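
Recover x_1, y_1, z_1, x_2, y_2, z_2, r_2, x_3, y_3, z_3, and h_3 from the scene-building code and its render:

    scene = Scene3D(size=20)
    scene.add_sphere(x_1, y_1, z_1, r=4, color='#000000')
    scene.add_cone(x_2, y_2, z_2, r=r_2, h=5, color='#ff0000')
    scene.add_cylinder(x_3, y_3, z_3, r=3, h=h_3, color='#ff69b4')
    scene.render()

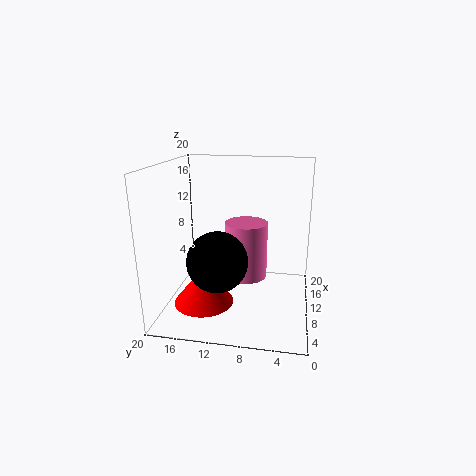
x_1 = 6; y_1 = 12; z_1 = 8; x_2 = 6; y_2 = 14; z_2 = 2; r_2 = 4; x_3 = 11; y_3 = 9; z_3 = 4; h_3 = 8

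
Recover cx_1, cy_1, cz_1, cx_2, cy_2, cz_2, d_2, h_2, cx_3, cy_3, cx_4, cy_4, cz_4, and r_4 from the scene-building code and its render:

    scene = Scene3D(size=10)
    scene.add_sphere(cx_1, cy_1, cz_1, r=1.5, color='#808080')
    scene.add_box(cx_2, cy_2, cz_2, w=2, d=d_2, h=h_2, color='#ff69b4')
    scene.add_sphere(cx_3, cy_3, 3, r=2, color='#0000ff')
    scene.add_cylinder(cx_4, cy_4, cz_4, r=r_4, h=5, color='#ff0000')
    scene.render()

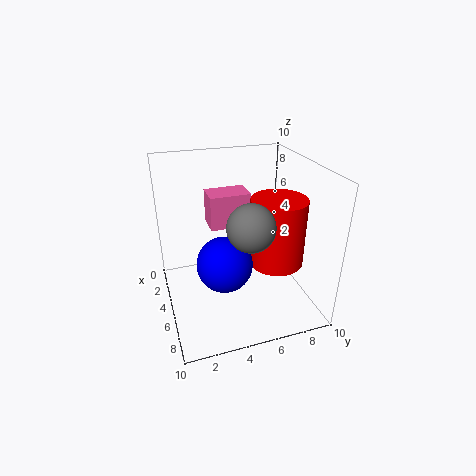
cx_1 = 7.5
cy_1 = 5
cz_1 = 7
cx_2 = 1.5
cy_2 = 3.5
cz_2 = 5
d_2 = 3
h_2 = 2.5
cx_3 = 5
cy_3 = 4
cx_4 = 5
cy_4 = 8
cz_4 = 2.5
r_4 = 2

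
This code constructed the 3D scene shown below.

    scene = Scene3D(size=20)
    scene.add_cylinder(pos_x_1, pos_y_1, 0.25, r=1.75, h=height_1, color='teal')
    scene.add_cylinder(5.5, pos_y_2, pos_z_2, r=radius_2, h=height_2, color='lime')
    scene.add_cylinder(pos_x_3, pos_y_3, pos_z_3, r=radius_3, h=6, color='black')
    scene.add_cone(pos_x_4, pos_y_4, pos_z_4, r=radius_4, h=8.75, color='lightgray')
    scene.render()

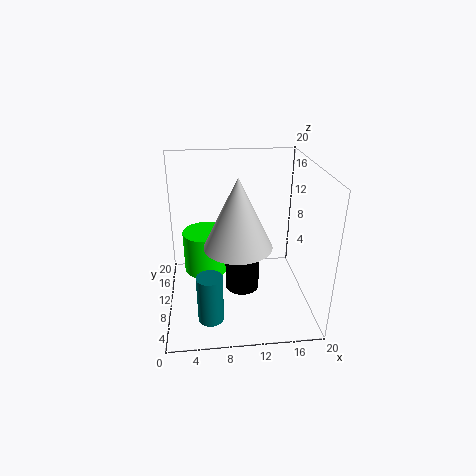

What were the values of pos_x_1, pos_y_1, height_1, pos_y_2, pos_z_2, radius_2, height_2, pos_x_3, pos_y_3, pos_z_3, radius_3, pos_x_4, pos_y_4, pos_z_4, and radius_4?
pos_x_1 = 5.75; pos_y_1 = 5.25; height_1 = 6.75; pos_y_2 = 15.5; pos_z_2 = 2; radius_2 = 3.5; height_2 = 6.5; pos_x_3 = 10.75; pos_y_3 = 11; pos_z_3 = 1.25; radius_3 = 2.5; pos_x_4 = 9.5; pos_y_4 = 5.5; pos_z_4 = 11.25; radius_4 = 4.25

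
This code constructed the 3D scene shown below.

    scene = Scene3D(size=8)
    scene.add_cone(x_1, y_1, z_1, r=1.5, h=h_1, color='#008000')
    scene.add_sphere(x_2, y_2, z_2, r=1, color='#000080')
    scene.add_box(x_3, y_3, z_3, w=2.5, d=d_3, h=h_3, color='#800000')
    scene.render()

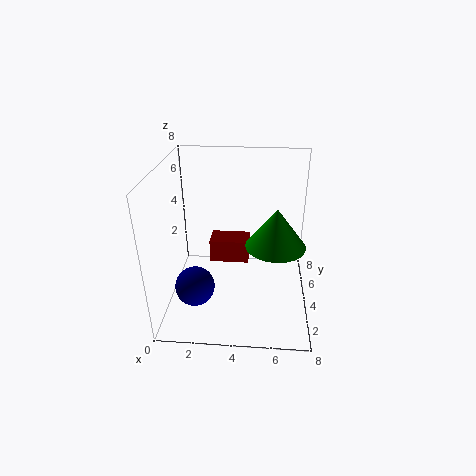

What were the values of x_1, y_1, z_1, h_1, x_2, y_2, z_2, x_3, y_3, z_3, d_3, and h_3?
x_1 = 6
y_1 = 2.5
z_1 = 4.5
h_1 = 2
x_2 = 2
y_2 = 1.5
z_2 = 2.5
x_3 = 2
y_3 = 6
z_3 = 1
d_3 = 1.5
h_3 = 1.5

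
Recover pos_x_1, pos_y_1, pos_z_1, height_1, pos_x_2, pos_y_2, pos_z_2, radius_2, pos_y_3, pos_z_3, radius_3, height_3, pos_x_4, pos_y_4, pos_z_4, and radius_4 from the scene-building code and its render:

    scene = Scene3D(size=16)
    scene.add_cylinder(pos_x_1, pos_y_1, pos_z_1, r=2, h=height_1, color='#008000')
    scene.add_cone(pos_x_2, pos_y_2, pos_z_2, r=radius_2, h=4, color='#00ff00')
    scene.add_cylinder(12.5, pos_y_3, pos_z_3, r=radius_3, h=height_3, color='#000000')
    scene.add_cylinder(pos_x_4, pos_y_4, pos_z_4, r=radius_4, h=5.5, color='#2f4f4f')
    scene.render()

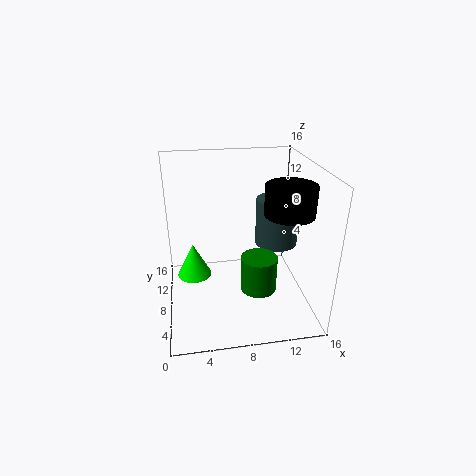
pos_x_1 = 10; pos_y_1 = 6; pos_z_1 = 2.5; height_1 = 4; pos_x_2 = 3; pos_y_2 = 10; pos_z_2 = 2.5; radius_2 = 2; pos_y_3 = 4.5; pos_z_3 = 12; radius_3 = 2.5; height_3 = 3; pos_x_4 = 13; pos_y_4 = 10; pos_z_4 = 6; radius_4 = 2.5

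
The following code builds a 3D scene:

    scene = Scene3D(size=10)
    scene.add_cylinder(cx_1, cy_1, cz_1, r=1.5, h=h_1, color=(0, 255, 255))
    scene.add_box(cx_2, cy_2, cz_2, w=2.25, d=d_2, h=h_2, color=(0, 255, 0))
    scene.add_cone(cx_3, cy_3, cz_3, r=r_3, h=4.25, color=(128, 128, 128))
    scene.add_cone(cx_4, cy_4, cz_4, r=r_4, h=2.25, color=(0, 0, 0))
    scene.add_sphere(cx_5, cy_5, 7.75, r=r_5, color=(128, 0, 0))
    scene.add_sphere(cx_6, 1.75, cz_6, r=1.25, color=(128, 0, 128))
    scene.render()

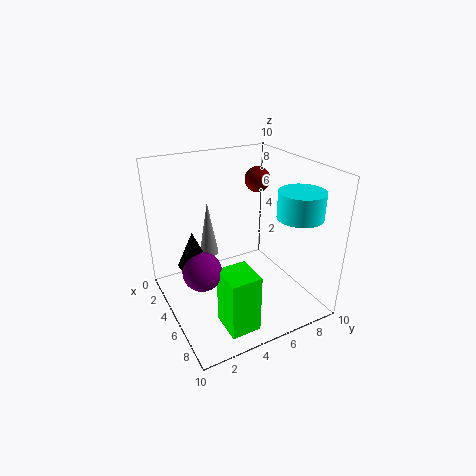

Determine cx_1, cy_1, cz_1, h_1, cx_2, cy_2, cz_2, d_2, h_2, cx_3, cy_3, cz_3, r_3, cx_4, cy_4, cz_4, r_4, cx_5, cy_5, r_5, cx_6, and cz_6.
cx_1 = 7.75
cy_1 = 8
cz_1 = 7
h_1 = 1.75
cx_2 = 6.75
cy_2 = 2.5
cz_2 = 0.25
d_2 = 2
h_2 = 4
cx_3 = 1.5
cy_3 = 4.25
cz_3 = 2.25
r_3 = 0.75
cx_4 = 5.5
cy_4 = 1.5
cz_4 = 4.25
r_4 = 1
cx_5 = 1.75
cy_5 = 8.5
r_5 = 1
cx_6 = 6.25
cz_6 = 4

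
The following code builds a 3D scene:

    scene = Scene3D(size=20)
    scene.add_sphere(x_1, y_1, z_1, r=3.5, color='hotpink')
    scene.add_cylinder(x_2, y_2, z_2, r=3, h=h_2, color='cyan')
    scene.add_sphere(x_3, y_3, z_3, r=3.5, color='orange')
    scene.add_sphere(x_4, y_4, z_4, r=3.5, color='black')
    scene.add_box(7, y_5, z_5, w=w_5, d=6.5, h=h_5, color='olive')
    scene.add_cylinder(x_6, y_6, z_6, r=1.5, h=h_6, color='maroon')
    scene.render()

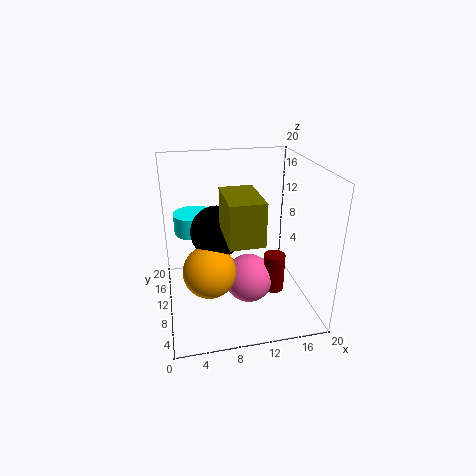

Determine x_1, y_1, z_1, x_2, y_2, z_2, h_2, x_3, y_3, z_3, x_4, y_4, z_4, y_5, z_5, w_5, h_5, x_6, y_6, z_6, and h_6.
x_1 = 11.5; y_1 = 9.5; z_1 = 3.5; x_2 = 4.5; y_2 = 15.5; z_2 = 9; h_2 = 3; x_3 = 5.5; y_3 = 7; z_3 = 7; x_4 = 7; y_4 = 9.5; z_4 = 11.5; y_5 = 0.5; z_5 = 13.5; w_5 = 4; h_5 = 5; x_6 = 15; y_6 = 8.5; z_6 = 2; h_6 = 5.5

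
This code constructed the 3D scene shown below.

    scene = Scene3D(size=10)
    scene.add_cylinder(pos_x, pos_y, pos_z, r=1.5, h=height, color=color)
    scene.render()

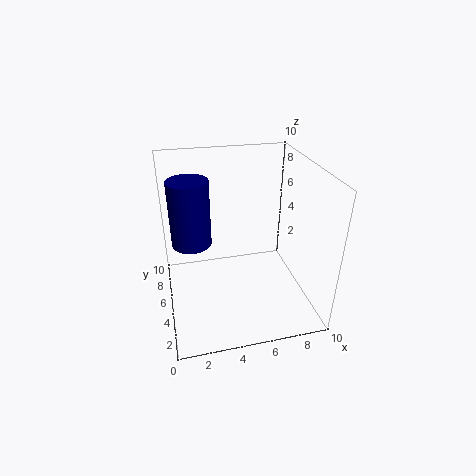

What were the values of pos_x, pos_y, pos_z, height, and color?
pos_x = 2; pos_y = 7.5; pos_z = 3.5; height = 5; color = 'navy'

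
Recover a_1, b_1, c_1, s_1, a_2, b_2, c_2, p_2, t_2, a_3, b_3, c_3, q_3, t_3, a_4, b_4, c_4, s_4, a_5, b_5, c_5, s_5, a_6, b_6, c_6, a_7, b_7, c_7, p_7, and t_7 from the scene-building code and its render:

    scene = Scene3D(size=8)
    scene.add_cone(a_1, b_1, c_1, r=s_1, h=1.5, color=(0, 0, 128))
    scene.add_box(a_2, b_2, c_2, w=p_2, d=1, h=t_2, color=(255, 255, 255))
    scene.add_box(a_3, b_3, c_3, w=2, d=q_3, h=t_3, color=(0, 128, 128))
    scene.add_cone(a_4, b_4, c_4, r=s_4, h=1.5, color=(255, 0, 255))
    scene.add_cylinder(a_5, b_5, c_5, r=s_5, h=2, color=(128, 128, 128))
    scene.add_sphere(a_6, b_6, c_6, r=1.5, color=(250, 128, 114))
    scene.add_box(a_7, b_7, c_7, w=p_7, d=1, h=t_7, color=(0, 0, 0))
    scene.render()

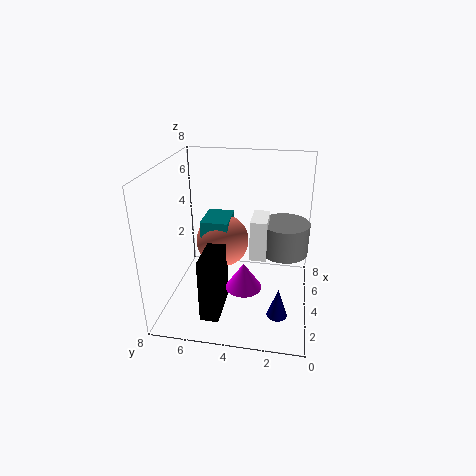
a_1 = 1
b_1 = 1.5
c_1 = 1.5
s_1 = 0.5
a_2 = 5
b_2 = 2.5
c_2 = 2
p_2 = 2
t_2 = 2.5
a_3 = 3.5
b_3 = 4.5
c_3 = 4
q_3 = 1.5
t_3 = 1
a_4 = 3
b_4 = 3.5
c_4 = 1.5
s_4 = 1
a_5 = 6.5
b_5 = 1.5
c_5 = 2
s_5 = 1.5
a_6 = 4.5
b_6 = 5
c_6 = 3.5
a_7 = 1
b_7 = 4.5
c_7 = 0.5
p_7 = 2.5
t_7 = 3.5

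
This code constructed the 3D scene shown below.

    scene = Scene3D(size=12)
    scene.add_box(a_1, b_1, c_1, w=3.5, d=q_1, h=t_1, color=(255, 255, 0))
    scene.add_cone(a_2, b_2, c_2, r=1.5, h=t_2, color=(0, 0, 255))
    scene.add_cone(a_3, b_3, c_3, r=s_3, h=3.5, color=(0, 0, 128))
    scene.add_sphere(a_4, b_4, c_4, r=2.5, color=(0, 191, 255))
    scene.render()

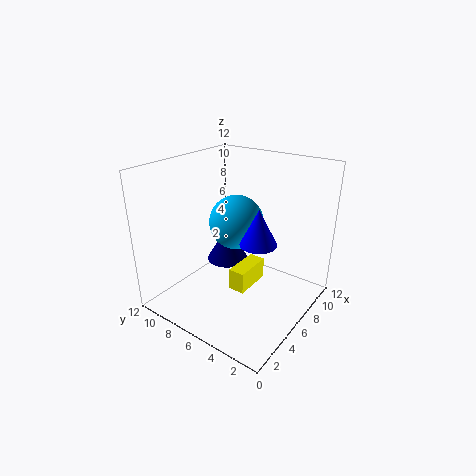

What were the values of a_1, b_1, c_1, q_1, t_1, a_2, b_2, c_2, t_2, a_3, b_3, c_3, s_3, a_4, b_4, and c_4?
a_1 = 6, b_1 = 5.5, c_1 = 0.5, q_1 = 1.5, t_1 = 2, a_2 = 6, b_2 = 4, c_2 = 6, t_2 = 3, a_3 = 9, b_3 = 9.5, c_3 = 1.5, s_3 = 2, a_4 = 8.5, b_4 = 8, c_4 = 6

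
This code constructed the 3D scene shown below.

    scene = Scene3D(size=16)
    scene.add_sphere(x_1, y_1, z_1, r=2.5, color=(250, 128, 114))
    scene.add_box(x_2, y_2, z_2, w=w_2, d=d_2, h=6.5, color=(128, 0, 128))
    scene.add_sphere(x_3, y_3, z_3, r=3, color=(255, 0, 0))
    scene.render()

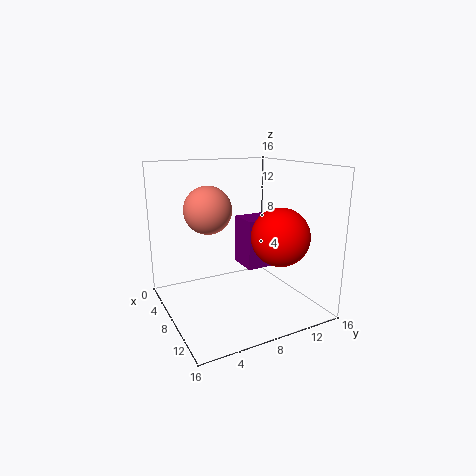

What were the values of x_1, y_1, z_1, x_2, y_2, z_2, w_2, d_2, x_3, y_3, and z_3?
x_1 = 8
y_1 = 4.5
z_1 = 11.5
x_2 = 0.5
y_2 = 11.5
z_2 = 2
w_2 = 4
d_2 = 4
x_3 = 12.5
y_3 = 10.5
z_3 = 9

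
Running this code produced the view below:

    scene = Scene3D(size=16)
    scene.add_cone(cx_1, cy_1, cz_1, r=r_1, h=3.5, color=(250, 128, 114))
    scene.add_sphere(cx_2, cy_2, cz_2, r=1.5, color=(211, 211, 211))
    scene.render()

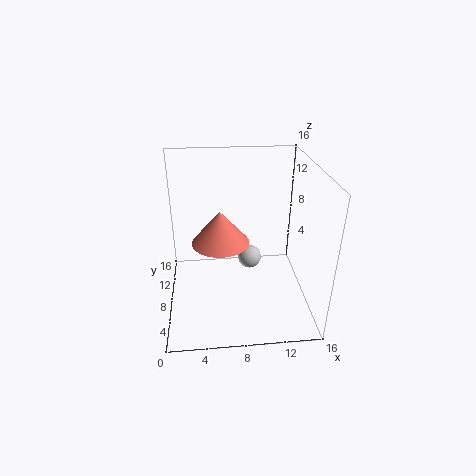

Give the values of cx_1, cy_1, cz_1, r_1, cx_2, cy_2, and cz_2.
cx_1 = 6; cy_1 = 6.5; cz_1 = 8.5; r_1 = 3; cx_2 = 10; cy_2 = 12.5; cz_2 = 2.5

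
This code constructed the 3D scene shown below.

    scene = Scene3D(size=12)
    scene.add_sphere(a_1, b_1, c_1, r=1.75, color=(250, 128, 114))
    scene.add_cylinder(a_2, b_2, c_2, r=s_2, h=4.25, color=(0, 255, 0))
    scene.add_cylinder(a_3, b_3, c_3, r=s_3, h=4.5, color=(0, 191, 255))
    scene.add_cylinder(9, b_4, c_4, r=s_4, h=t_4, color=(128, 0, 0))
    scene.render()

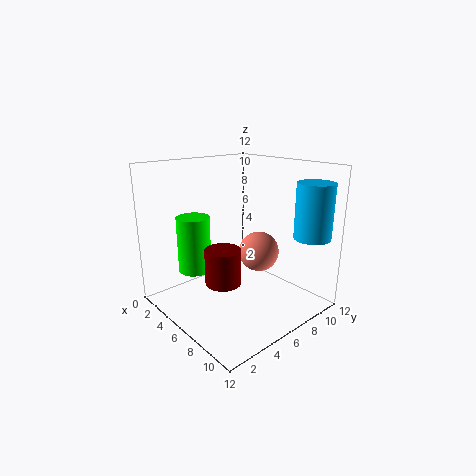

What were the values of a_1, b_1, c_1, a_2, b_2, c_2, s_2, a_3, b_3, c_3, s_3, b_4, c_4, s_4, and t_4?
a_1 = 6.25; b_1 = 8.25; c_1 = 4.25; a_2 = 5.5; b_2 = 2; c_2 = 4.25; s_2 = 1.25; a_3 = 10.5; b_3 = 10; c_3 = 6.25; s_3 = 1.5; b_4 = 2; c_4 = 4.5; s_4 = 1.25; t_4 = 2.5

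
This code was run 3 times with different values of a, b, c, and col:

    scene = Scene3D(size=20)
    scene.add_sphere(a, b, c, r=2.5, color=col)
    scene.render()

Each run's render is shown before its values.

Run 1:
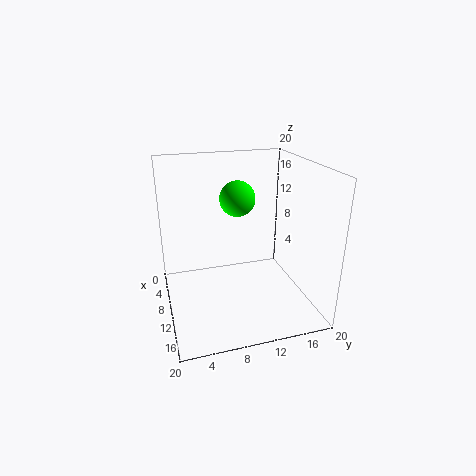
a = 8
b = 10.5
c = 15
col = 'lime'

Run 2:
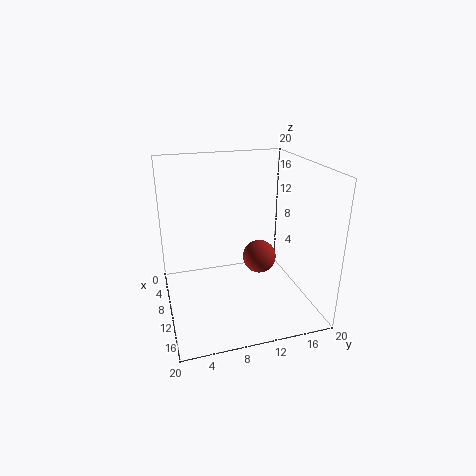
a = 8
b = 14
c = 5.5
col = 'brown'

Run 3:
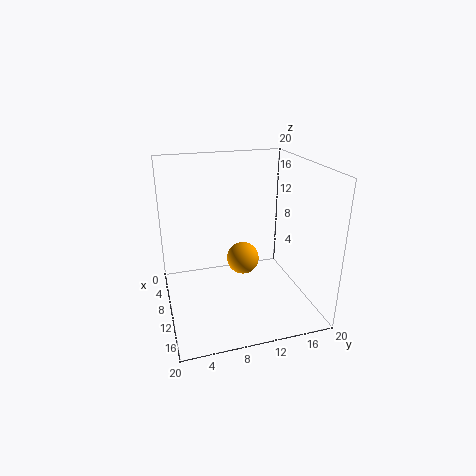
a = 6
b = 12
c = 4.5
col = 'orange'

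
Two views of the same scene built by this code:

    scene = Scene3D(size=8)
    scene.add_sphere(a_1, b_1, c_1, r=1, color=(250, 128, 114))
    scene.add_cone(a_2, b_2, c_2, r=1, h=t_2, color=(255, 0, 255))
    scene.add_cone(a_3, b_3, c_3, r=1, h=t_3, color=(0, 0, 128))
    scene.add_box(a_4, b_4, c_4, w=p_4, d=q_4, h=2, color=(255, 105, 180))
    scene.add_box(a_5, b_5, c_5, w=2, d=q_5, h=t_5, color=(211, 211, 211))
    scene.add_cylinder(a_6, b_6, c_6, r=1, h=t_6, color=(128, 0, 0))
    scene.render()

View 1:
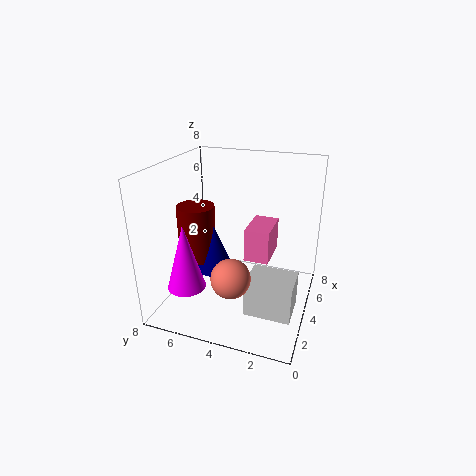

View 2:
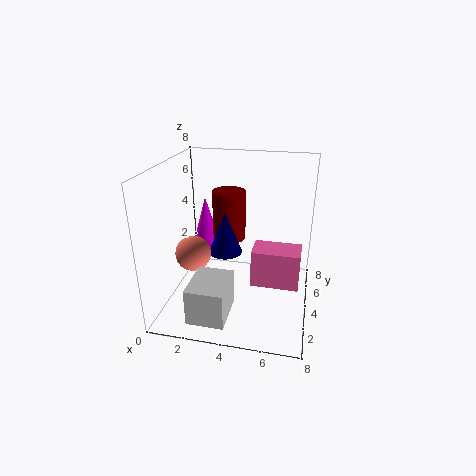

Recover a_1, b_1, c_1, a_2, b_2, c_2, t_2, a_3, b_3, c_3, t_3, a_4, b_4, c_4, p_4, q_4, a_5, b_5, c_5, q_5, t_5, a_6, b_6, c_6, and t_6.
a_1 = 1.5; b_1 = 3.5; c_1 = 3; a_2 = 1.5; b_2 = 6; c_2 = 2; t_2 = 3.5; a_3 = 3; b_3 = 5; c_3 = 2.5; t_3 = 2.5; a_4 = 5; b_4 = 2.5; c_4 = 2; p_4 = 2.5; q_4 = 1.5; a_5 = 2; b_5 = 0.5; c_5 = 0.5; q_5 = 2.5; t_5 = 2; a_6 = 3; b_6 = 6; c_6 = 3; t_6 = 3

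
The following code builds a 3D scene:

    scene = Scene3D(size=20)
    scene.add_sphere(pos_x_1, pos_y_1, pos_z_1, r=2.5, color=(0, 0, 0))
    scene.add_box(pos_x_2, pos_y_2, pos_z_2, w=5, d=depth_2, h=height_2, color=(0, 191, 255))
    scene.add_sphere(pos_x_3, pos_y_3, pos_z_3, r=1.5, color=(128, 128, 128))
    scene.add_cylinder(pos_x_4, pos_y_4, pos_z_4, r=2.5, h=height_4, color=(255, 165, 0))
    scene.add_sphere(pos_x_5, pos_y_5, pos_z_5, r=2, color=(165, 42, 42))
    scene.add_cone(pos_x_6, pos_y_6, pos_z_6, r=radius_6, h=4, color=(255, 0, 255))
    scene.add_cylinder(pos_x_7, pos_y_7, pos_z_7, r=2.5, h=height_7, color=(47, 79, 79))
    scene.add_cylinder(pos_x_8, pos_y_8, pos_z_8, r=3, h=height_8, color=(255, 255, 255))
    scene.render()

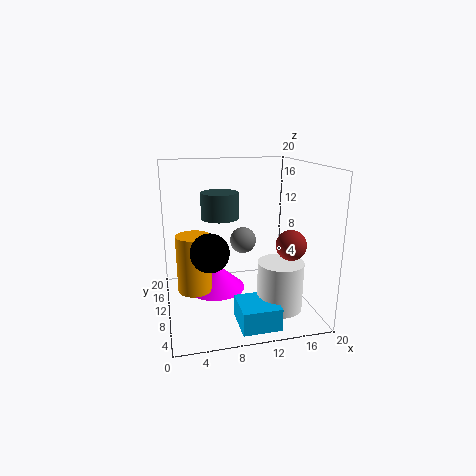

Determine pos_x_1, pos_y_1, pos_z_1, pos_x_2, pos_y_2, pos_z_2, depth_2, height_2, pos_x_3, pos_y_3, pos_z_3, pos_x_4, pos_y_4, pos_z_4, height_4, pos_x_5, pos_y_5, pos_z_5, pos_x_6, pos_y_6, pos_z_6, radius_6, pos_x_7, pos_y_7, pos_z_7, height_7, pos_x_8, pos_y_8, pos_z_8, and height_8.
pos_x_1 = 5.5
pos_y_1 = 6.5
pos_z_1 = 9.5
pos_x_2 = 8.5
pos_y_2 = 1
pos_z_2 = 0.5
depth_2 = 5
height_2 = 3
pos_x_3 = 9
pos_y_3 = 3.5
pos_z_3 = 12
pos_x_4 = 4
pos_y_4 = 12.5
pos_z_4 = 1.5
height_4 = 8.5
pos_x_5 = 16
pos_y_5 = 5.5
pos_z_5 = 10
pos_x_6 = 7.5
pos_y_6 = 14.5
pos_z_6 = 0.5
radius_6 = 4.5
pos_x_7 = 7.5
pos_y_7 = 10
pos_z_7 = 13
height_7 = 3.5
pos_x_8 = 14.5
pos_y_8 = 5
pos_z_8 = 1.5
height_8 = 6.5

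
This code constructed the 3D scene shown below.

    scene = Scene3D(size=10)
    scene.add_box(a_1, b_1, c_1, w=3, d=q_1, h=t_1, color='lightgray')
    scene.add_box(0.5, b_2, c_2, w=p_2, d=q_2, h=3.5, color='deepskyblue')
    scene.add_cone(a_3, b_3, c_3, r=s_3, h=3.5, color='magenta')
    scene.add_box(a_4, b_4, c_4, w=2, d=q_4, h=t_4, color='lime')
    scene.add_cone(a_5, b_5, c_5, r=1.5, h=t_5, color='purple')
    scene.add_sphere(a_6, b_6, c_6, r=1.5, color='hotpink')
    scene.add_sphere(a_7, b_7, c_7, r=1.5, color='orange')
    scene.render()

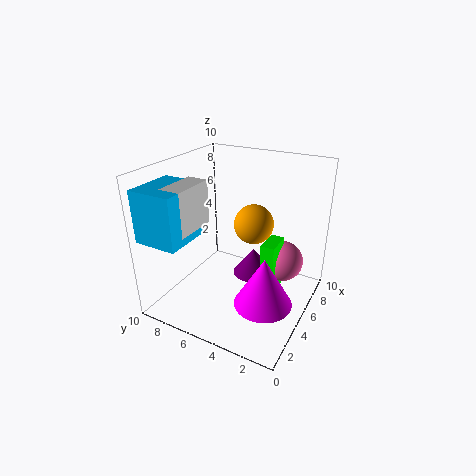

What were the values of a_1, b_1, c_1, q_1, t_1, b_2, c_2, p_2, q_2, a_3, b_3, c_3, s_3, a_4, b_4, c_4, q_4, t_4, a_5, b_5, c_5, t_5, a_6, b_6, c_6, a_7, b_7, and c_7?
a_1 = 1.5; b_1 = 7; c_1 = 6; q_1 = 1.5; t_1 = 3; b_2 = 7; c_2 = 5.5; p_2 = 3.5; q_2 = 3; a_3 = 4; b_3 = 2.5; c_3 = 1; s_3 = 2; a_4 = 5.5; b_4 = 2.5; c_4 = 0.5; q_4 = 1; t_4 = 4; a_5 = 6.5; b_5 = 4.5; c_5 = 1.5; t_5 = 2; a_6 = 7.5; b_6 = 2.5; c_6 = 2.5; a_7 = 7.5; b_7 = 5; c_7 = 5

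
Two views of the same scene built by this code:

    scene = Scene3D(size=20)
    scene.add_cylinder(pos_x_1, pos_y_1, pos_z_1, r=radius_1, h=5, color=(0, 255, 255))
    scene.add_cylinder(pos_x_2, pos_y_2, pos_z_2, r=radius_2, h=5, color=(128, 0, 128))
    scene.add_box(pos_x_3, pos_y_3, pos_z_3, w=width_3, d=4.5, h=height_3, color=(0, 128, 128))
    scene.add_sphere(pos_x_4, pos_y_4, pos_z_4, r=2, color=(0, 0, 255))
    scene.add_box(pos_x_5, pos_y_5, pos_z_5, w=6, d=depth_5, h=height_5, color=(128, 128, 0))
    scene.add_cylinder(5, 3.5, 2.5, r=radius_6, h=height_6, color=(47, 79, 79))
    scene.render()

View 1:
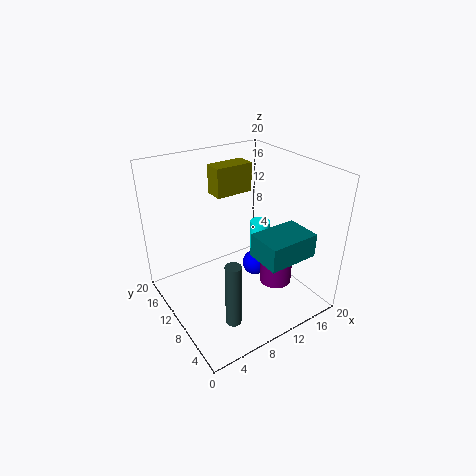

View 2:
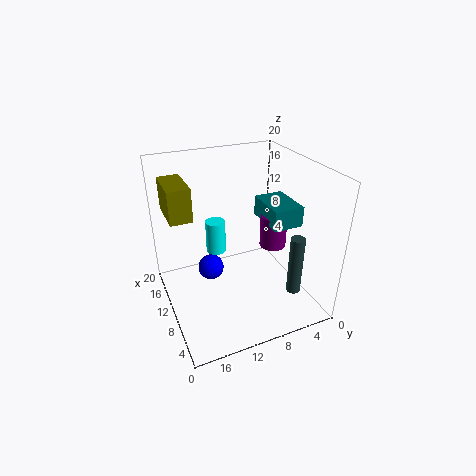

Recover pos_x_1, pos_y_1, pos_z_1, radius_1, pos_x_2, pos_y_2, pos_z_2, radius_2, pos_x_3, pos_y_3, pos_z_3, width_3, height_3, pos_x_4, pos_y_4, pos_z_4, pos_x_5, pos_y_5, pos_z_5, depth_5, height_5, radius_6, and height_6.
pos_x_1 = 15
pos_y_1 = 11.5
pos_z_1 = 5.5
radius_1 = 1.5
pos_x_2 = 11.5
pos_y_2 = 3.5
pos_z_2 = 6.5
radius_2 = 2
pos_x_3 = 8.5
pos_y_3 = 0.5
pos_z_3 = 10.5
width_3 = 6.5
height_3 = 3
pos_x_4 = 15
pos_y_4 = 12.5
pos_z_4 = 2.5
pos_x_5 = 10.5
pos_y_5 = 16
pos_z_5 = 13.5
depth_5 = 3
height_5 = 4.5
radius_6 = 1
height_6 = 8.5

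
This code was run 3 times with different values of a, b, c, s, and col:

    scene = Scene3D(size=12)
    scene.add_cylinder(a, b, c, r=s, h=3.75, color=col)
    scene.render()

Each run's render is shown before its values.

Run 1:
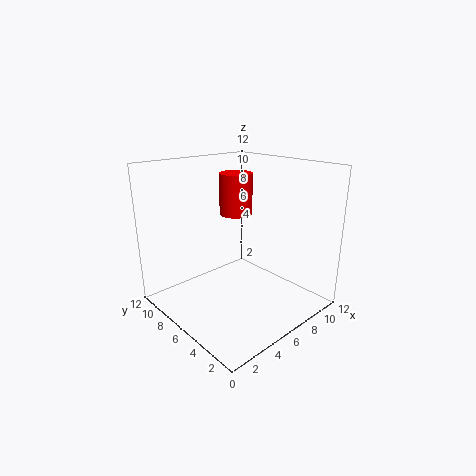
a = 8.25; b = 8.75; c = 7; s = 1.5; col = 'red'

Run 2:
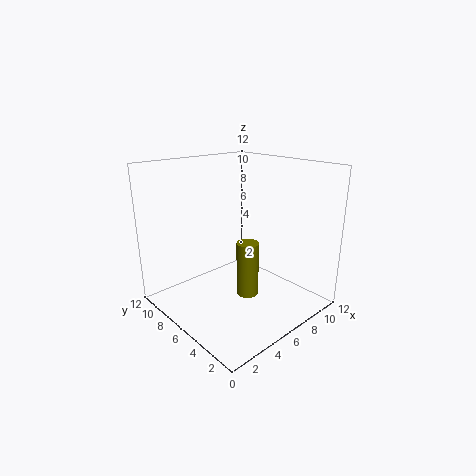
a = 3; b = 1.75; c = 4; s = 0.75; col = 'olive'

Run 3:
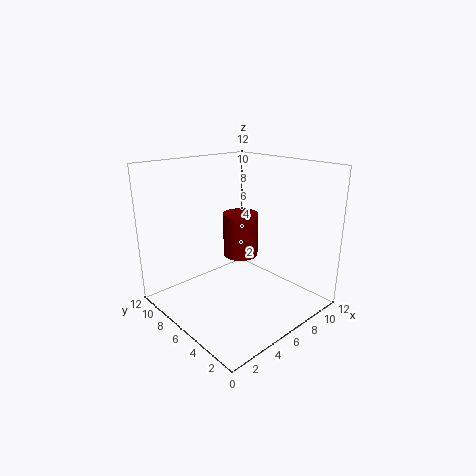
a = 7; b = 6.75; c = 4; s = 1.5; col = 'maroon'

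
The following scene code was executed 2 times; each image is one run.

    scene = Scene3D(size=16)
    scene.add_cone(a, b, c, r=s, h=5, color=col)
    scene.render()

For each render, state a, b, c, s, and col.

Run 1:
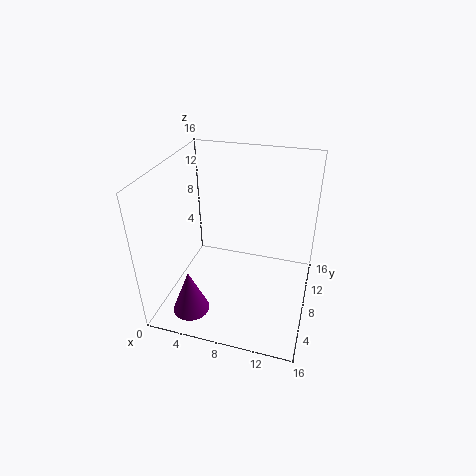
a = 4
b = 3
c = 1
s = 2
col = 'purple'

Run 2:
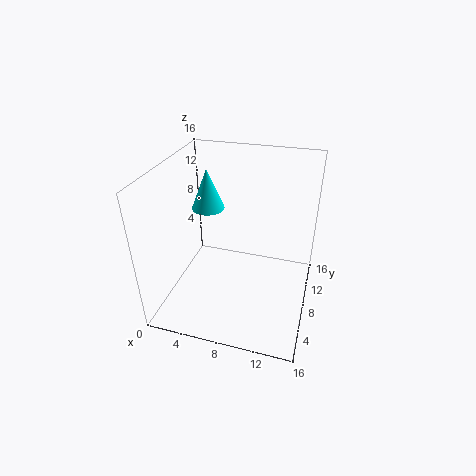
a = 3
b = 12
c = 9
s = 2
col = 'cyan'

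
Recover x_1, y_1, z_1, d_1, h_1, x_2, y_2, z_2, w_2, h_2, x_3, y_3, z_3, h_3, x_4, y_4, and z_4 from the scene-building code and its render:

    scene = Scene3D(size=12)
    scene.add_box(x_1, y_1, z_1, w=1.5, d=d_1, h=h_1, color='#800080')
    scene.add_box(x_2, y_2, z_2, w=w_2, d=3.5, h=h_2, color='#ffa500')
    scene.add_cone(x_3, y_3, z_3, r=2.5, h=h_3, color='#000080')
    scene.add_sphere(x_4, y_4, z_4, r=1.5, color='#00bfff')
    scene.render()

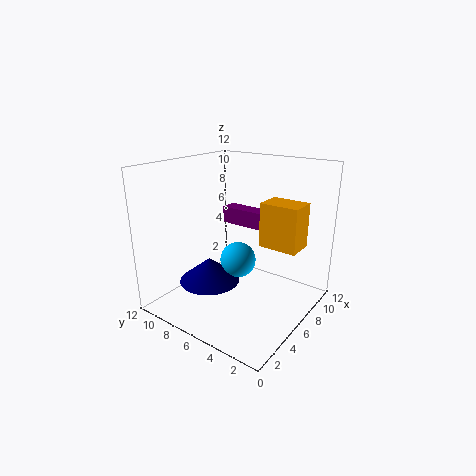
x_1 = 8.5; y_1 = 5.5; z_1 = 6; d_1 = 4; h_1 = 1.5; x_2 = 8.5; y_2 = 2; z_2 = 4.5; w_2 = 2.5; h_2 = 4; x_3 = 4; y_3 = 7.5; z_3 = 2.5; h_3 = 2; x_4 = 6; y_4 = 6; z_4 = 4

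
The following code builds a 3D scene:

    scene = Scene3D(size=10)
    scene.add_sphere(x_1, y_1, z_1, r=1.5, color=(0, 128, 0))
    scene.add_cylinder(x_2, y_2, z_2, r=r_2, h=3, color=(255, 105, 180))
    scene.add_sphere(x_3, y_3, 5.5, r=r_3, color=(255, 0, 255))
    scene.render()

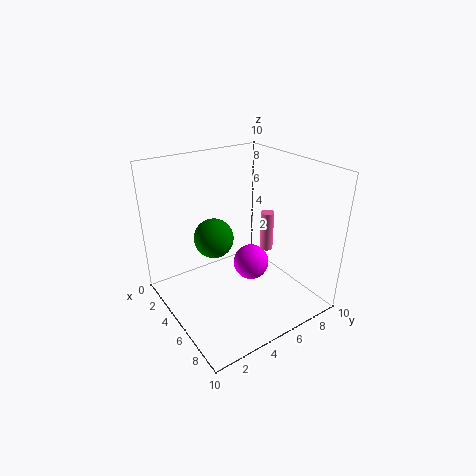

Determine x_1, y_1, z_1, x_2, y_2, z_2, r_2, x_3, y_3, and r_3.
x_1 = 2.5
y_1 = 4.5
z_1 = 4
x_2 = 4.5
y_2 = 8
z_2 = 3
r_2 = 0.5
x_3 = 8.5
y_3 = 3.5
r_3 = 1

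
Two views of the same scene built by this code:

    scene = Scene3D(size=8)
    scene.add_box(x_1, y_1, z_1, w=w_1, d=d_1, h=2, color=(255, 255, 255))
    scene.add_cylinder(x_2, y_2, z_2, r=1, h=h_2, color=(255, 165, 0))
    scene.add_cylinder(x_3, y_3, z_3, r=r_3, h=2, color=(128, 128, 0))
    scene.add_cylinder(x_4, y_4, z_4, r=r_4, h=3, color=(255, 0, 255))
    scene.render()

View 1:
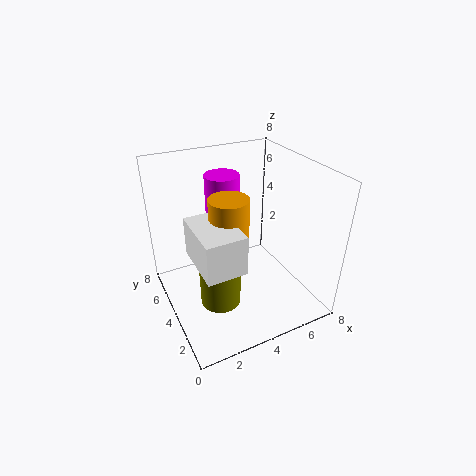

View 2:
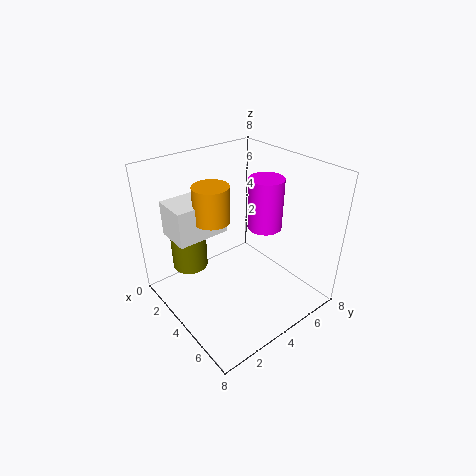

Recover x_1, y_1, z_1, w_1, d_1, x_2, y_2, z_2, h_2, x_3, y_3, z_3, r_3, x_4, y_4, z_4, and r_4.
x_1 = 1; y_1 = 1; z_1 = 4; w_1 = 2; d_1 = 3; x_2 = 3; y_2 = 3; z_2 = 5; h_2 = 2; x_3 = 2; y_3 = 2; z_3 = 2; r_3 = 1; x_4 = 4; y_4 = 6; z_4 = 4; r_4 = 1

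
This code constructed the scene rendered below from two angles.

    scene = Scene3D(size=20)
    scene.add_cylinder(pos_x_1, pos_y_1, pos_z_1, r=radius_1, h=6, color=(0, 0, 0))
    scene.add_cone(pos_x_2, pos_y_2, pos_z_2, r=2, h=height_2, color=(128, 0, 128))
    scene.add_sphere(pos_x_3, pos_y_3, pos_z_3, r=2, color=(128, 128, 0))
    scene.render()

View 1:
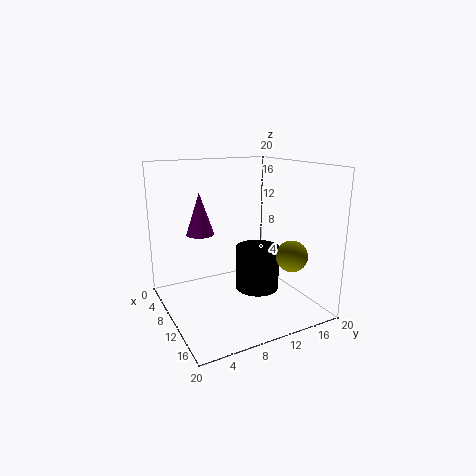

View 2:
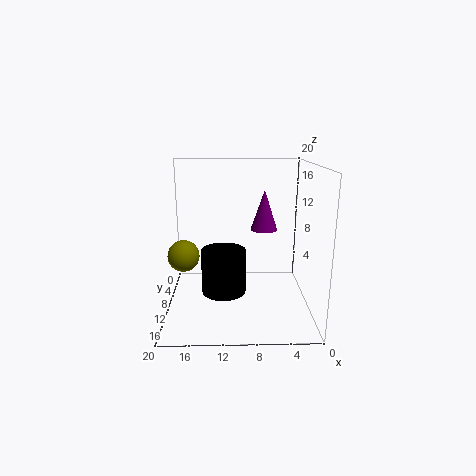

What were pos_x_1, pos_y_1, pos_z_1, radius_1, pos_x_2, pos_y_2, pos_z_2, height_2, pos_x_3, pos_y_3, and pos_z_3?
pos_x_1 = 12; pos_y_1 = 12; pos_z_1 = 3; radius_1 = 3; pos_x_2 = 6; pos_y_2 = 6; pos_z_2 = 10; height_2 = 6; pos_x_3 = 17; pos_y_3 = 14; pos_z_3 = 9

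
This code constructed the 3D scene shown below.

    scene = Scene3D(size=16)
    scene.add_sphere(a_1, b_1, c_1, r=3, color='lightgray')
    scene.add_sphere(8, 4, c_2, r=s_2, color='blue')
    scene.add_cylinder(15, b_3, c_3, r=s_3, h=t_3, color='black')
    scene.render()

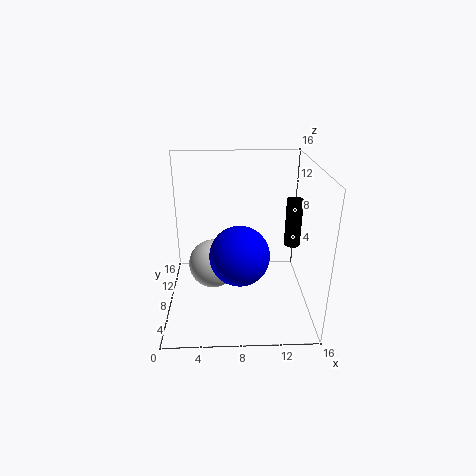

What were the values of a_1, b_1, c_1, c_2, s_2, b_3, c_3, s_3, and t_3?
a_1 = 5, b_1 = 11, c_1 = 3, c_2 = 8, s_2 = 3, b_3 = 12, c_3 = 5, s_3 = 1, t_3 = 6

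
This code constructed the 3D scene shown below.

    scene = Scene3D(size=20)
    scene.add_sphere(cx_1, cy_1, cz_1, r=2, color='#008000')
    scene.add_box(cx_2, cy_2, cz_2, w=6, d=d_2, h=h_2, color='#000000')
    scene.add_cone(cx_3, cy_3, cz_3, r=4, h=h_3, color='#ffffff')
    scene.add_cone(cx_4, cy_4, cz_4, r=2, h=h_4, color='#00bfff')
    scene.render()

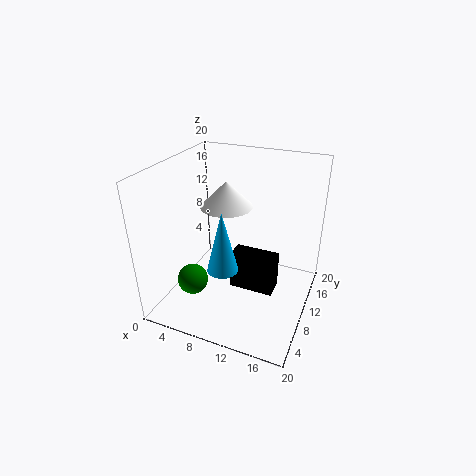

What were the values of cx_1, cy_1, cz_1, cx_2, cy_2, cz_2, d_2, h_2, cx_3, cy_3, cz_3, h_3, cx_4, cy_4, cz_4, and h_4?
cx_1 = 6
cy_1 = 4
cz_1 = 6
cx_2 = 10
cy_2 = 7
cz_2 = 4
d_2 = 3
h_2 = 5
cx_3 = 6
cy_3 = 15
cz_3 = 12
h_3 = 4
cx_4 = 10
cy_4 = 5
cz_4 = 8
h_4 = 8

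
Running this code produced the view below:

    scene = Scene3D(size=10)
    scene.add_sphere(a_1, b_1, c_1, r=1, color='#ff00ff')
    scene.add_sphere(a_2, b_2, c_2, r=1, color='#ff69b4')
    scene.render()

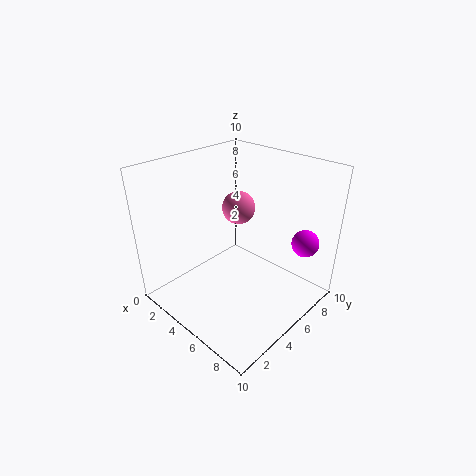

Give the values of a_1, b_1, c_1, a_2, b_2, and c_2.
a_1 = 8, b_1 = 9, c_1 = 4, a_2 = 6, b_2 = 4, c_2 = 8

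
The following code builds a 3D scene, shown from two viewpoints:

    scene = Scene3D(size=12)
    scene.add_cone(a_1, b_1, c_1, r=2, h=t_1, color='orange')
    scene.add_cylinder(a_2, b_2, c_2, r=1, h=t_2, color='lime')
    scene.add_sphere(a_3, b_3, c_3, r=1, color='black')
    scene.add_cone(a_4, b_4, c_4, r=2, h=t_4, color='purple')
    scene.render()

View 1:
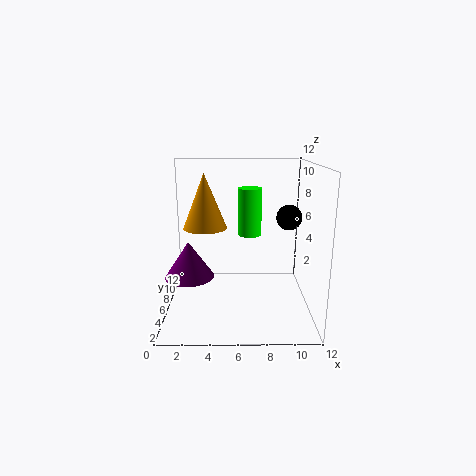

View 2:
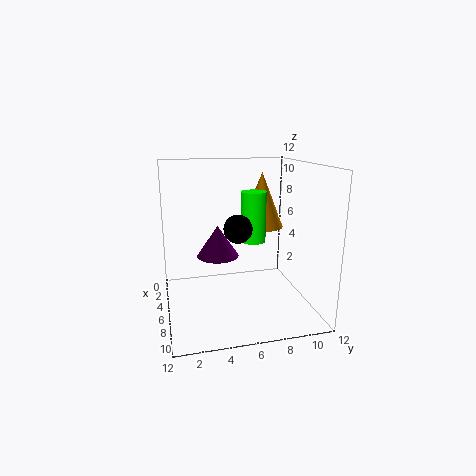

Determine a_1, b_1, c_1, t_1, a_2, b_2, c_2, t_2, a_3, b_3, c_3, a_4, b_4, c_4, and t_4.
a_1 = 3, b_1 = 9, c_1 = 6, t_1 = 5, a_2 = 7, b_2 = 7, c_2 = 6, t_2 = 4, a_3 = 10, b_3 = 5, c_3 = 8, a_4 = 2, b_4 = 5, c_4 = 3, t_4 = 3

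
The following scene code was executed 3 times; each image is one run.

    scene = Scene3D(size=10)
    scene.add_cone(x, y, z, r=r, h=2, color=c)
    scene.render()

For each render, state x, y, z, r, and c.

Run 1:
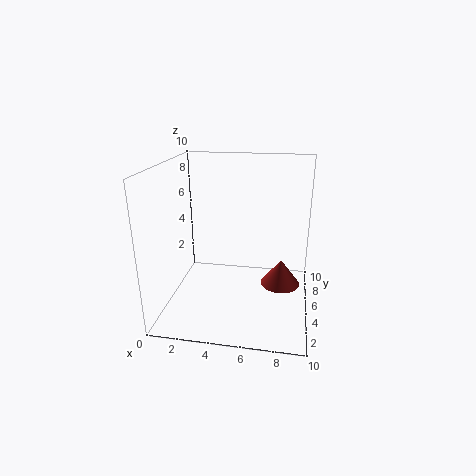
x = 8, y = 7, z = 0.5, r = 1.5, c = 'brown'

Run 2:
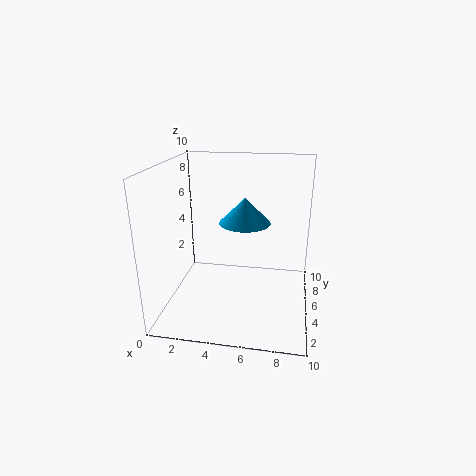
x = 5, y = 8, z = 5, r = 2, c = 'deepskyblue'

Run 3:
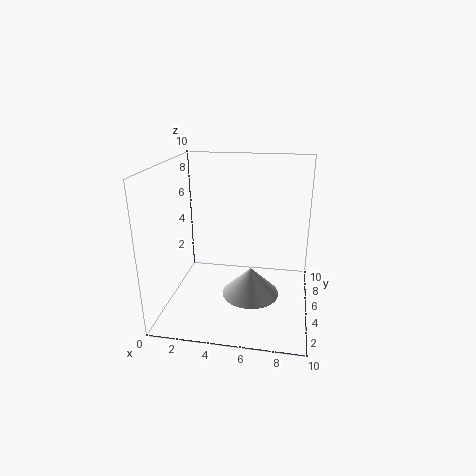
x = 6, y = 4.5, z = 1, r = 2, c = 'lightgray'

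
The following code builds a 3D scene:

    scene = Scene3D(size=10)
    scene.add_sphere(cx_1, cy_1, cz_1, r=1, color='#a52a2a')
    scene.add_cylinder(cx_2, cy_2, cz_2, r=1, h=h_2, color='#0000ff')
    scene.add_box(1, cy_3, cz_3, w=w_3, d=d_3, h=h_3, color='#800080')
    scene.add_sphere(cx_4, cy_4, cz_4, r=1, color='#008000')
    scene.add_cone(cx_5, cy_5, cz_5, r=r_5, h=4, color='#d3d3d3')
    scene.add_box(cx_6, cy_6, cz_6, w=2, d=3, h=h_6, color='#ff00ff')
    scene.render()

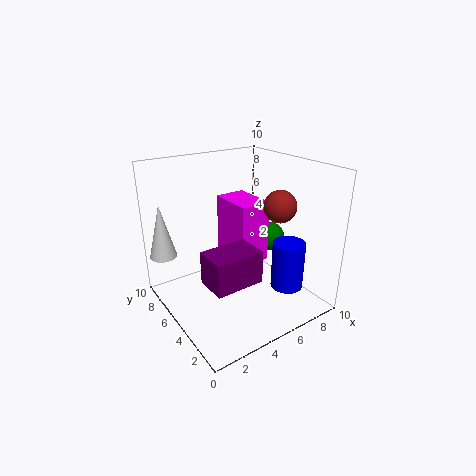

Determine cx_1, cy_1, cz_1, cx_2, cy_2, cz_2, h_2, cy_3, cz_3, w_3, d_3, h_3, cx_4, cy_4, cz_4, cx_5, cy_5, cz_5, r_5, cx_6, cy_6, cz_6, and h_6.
cx_1 = 6; cy_1 = 2; cz_1 = 8; cx_2 = 6; cy_2 = 1; cz_2 = 3; h_2 = 3; cy_3 = 1; cz_3 = 4; w_3 = 3; d_3 = 2; h_3 = 2; cx_4 = 7; cy_4 = 4; cz_4 = 5; cx_5 = 1; cy_5 = 9; cz_5 = 3; r_5 = 1; cx_6 = 4; cy_6 = 3; cz_6 = 4; h_6 = 4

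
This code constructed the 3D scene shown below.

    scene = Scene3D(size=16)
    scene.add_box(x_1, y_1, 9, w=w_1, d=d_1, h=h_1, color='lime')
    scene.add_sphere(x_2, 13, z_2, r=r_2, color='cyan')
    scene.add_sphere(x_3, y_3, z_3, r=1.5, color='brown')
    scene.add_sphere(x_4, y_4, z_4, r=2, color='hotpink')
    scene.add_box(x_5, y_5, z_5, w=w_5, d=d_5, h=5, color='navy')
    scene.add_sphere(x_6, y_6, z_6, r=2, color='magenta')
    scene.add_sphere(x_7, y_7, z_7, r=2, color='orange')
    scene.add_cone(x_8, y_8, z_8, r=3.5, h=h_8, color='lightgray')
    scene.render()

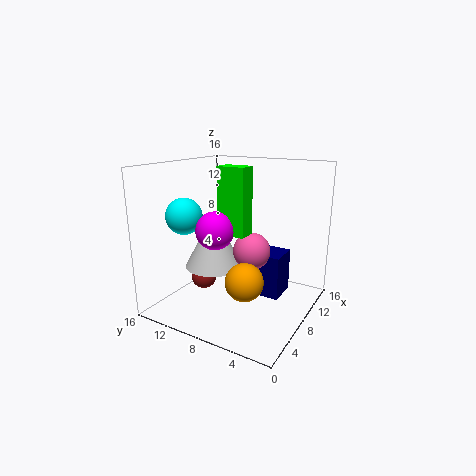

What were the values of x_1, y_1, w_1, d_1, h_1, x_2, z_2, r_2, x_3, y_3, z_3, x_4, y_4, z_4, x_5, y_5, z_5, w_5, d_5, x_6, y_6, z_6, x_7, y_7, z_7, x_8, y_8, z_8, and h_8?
x_1 = 5.5, y_1 = 6, w_1 = 2, d_1 = 3, h_1 = 7, x_2 = 5, z_2 = 10.5, r_2 = 2, x_3 = 7.5, y_3 = 12.5, z_3 = 2.5, x_4 = 7.5, y_4 = 6, z_4 = 7, x_5 = 9, y_5 = 3.5, z_5 = 1, w_5 = 3.5, d_5 = 4, x_6 = 5, y_6 = 9, z_6 = 9.5, x_7 = 5, y_7 = 5.5, z_7 = 4.5, x_8 = 9, y_8 = 12, z_8 = 3.5, h_8 = 6.5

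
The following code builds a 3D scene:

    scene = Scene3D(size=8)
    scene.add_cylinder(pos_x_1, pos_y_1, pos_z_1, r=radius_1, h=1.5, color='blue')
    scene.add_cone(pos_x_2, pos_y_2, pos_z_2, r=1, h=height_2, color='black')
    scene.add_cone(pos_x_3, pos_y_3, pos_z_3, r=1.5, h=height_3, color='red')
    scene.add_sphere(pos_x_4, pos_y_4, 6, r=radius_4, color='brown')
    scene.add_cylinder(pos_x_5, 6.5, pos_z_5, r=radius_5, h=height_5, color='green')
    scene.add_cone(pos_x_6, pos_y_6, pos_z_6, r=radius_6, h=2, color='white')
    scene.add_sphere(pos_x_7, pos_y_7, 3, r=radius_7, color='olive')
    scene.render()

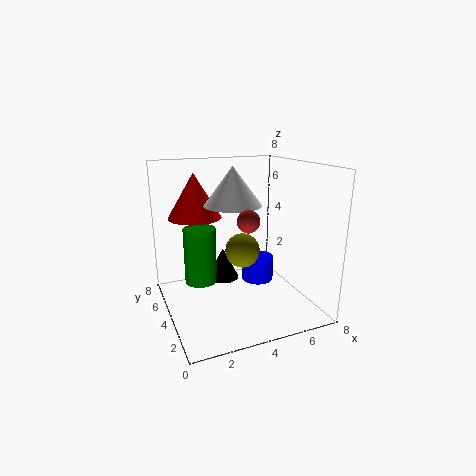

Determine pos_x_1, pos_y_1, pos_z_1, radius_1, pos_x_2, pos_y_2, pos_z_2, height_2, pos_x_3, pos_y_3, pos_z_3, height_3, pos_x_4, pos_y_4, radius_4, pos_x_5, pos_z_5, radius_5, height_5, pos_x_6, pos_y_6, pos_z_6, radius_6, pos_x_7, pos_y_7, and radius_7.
pos_x_1 = 6
pos_y_1 = 5.5
pos_z_1 = 0.5
radius_1 = 1
pos_x_2 = 4
pos_y_2 = 6.5
pos_z_2 = 0.5
height_2 = 2
pos_x_3 = 2
pos_y_3 = 5.5
pos_z_3 = 5
height_3 = 2.5
pos_x_4 = 3
pos_y_4 = 0.5
radius_4 = 0.5
pos_x_5 = 2.5
pos_z_5 = 0.5
radius_5 = 1
height_5 = 3.5
pos_x_6 = 3.5
pos_y_6 = 3.5
pos_z_6 = 6
radius_6 = 1.5
pos_x_7 = 4.5
pos_y_7 = 4.5
radius_7 = 1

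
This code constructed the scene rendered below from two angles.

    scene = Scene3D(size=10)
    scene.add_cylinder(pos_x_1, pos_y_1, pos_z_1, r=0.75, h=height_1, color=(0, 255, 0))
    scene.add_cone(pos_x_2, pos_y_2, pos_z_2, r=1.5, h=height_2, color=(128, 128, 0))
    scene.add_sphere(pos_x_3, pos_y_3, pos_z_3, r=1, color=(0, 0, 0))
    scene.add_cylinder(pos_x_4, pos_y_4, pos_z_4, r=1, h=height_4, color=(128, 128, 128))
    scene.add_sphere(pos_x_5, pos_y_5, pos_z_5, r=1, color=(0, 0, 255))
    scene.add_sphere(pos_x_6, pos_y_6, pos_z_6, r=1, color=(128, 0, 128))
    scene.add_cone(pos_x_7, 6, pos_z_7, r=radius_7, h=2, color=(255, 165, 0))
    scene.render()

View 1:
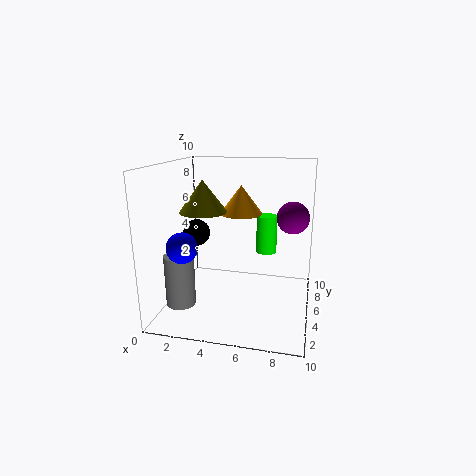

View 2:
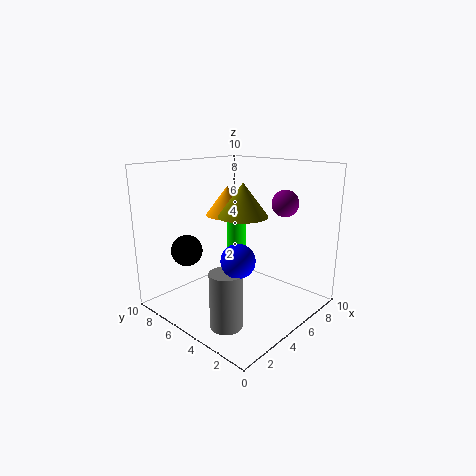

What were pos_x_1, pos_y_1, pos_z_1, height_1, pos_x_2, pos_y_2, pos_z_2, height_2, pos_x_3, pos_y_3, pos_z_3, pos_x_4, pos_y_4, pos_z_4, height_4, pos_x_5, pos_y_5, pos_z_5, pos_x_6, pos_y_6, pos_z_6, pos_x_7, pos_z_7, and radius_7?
pos_x_1 = 6.75, pos_y_1 = 6.75, pos_z_1 = 3.5, height_1 = 2.75, pos_x_2 = 3.25, pos_y_2 = 3, pos_z_2 = 7.25, height_2 = 2, pos_x_3 = 1.5, pos_y_3 = 6.25, pos_z_3 = 4.75, pos_x_4 = 1.5, pos_y_4 = 2.75, pos_z_4 = 0.75, height_4 = 3.5, pos_x_5 = 2, pos_y_5 = 2.25, pos_z_5 = 5, pos_x_6 = 8.75, pos_y_6 = 3.75, pos_z_6 = 7, pos_x_7 = 5, pos_z_7 = 6.5, radius_7 = 1.5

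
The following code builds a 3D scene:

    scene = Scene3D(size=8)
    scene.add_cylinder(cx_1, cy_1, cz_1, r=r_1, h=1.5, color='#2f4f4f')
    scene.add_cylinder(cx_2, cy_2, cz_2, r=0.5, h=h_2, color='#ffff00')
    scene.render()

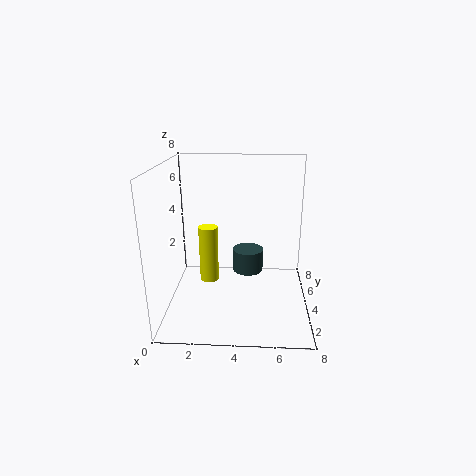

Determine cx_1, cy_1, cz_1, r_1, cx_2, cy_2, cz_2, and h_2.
cx_1 = 4.5
cy_1 = 7
cz_1 = 0.5
r_1 = 1
cx_2 = 2.5
cy_2 = 3
cz_2 = 2
h_2 = 3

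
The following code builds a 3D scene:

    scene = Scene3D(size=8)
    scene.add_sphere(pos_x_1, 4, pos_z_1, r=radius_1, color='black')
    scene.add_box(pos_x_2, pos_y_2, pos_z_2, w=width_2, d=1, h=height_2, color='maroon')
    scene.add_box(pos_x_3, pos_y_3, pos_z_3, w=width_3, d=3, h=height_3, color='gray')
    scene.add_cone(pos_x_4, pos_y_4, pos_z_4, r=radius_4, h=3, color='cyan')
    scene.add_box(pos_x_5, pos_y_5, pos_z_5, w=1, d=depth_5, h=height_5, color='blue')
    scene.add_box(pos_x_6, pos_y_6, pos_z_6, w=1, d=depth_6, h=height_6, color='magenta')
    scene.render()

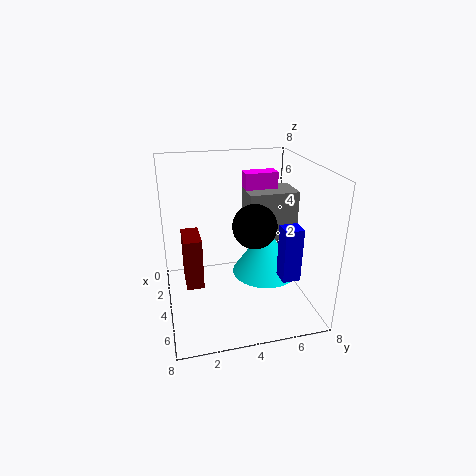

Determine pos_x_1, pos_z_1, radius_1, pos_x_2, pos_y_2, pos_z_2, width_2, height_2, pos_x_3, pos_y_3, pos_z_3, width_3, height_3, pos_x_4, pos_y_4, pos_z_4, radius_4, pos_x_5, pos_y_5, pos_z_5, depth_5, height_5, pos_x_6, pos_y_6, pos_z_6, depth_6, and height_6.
pos_x_1 = 7
pos_z_1 = 6
radius_1 = 1
pos_x_2 = 2
pos_y_2 = 1
pos_z_2 = 1
width_2 = 2
height_2 = 3
pos_x_3 = 1
pos_y_3 = 5
pos_z_3 = 3
width_3 = 2
height_3 = 3
pos_x_4 = 3
pos_y_4 = 6
pos_z_4 = 1
radius_4 = 2
pos_x_5 = 5
pos_y_5 = 6
pos_z_5 = 2
depth_5 = 1
height_5 = 3
pos_x_6 = 1
pos_y_6 = 5
pos_z_6 = 4
depth_6 = 2
height_6 = 3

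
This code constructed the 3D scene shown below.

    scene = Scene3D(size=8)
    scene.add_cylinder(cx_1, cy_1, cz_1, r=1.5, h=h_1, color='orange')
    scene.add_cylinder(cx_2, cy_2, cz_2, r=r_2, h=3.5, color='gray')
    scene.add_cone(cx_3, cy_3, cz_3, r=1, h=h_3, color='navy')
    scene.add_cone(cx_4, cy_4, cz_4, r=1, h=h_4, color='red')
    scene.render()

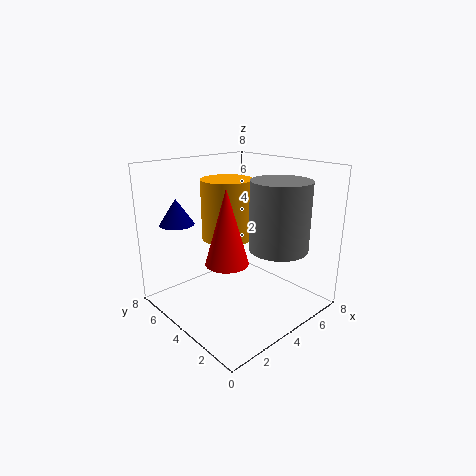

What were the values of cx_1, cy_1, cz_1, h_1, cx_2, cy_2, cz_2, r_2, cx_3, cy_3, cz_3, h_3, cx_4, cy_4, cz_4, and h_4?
cx_1 = 4.5
cy_1 = 5.5
cz_1 = 3.5
h_1 = 3.5
cx_2 = 4.5
cy_2 = 1.5
cz_2 = 4
r_2 = 1.5
cx_3 = 2
cy_3 = 7
cz_3 = 4.5
h_3 = 1.5
cx_4 = 1.5
cy_4 = 2
cz_4 = 4
h_4 = 3.5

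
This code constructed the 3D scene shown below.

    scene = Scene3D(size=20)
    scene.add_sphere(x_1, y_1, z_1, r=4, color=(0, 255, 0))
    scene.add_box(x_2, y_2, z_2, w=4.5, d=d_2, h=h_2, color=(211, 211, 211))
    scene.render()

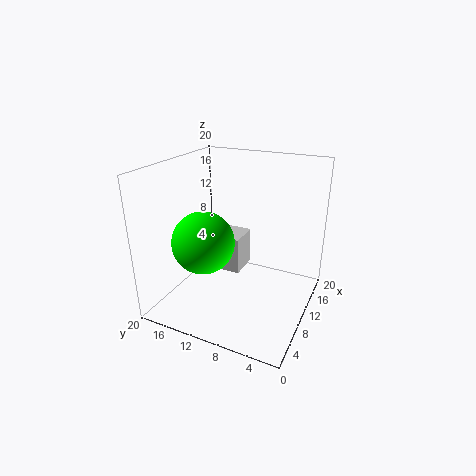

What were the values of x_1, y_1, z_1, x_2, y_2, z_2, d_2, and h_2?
x_1 = 5; y_1 = 12.5; z_1 = 11; x_2 = 11; y_2 = 10.5; z_2 = 3.5; d_2 = 4; h_2 = 5.5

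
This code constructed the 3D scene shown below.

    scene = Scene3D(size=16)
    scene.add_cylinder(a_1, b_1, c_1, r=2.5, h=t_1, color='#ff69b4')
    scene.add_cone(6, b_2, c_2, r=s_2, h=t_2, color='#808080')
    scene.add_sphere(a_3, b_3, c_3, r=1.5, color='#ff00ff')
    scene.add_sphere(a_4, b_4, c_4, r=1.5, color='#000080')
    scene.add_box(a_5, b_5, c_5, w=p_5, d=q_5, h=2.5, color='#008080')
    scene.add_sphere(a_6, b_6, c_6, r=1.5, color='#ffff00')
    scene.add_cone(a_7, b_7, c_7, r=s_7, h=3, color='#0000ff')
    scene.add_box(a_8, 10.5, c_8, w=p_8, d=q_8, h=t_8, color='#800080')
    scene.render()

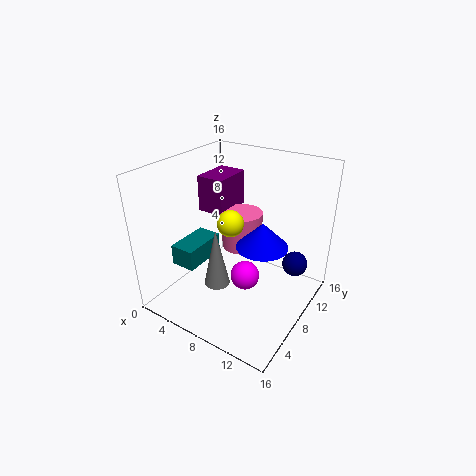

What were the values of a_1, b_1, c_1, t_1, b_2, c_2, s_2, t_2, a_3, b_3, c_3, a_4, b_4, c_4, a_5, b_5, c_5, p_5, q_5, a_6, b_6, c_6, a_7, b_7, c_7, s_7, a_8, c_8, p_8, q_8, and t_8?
a_1 = 6, b_1 = 12, c_1 = 4.5, t_1 = 4.5, b_2 = 6.5, c_2 = 2, s_2 = 1.5, t_2 = 7, a_3 = 10.5, b_3 = 5.5, c_3 = 5.5, a_4 = 13, b_4 = 13, c_4 = 3.5, a_5 = 0.5, b_5 = 5, c_5 = 3.5, p_5 = 3, q_5 = 5.5, a_6 = 7, b_6 = 8, c_6 = 9.5, a_7 = 10, b_7 = 10, c_7 = 6.5, s_7 = 3, a_8 = 0.5, c_8 = 8.5, p_8 = 3.5, q_8 = 5, t_8 = 4.5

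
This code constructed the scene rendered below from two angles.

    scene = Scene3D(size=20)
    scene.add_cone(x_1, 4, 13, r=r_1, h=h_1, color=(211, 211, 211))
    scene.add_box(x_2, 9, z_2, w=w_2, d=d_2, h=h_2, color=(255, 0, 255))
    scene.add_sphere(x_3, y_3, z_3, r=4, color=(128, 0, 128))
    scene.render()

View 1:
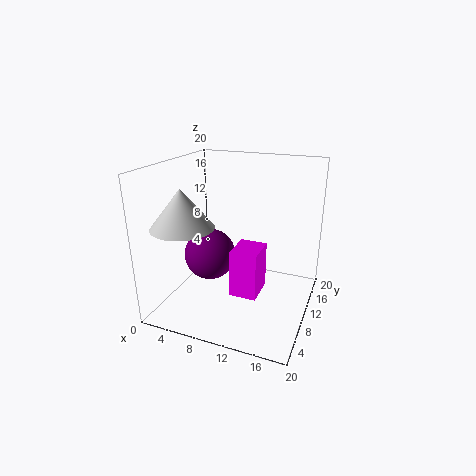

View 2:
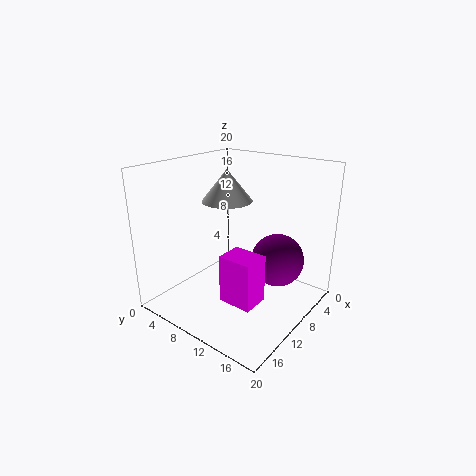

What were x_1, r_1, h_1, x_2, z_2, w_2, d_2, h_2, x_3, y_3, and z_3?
x_1 = 5
r_1 = 4
h_1 = 5
x_2 = 9
z_2 = 1
w_2 = 4
d_2 = 5
h_2 = 7
x_3 = 4
y_3 = 13
z_3 = 5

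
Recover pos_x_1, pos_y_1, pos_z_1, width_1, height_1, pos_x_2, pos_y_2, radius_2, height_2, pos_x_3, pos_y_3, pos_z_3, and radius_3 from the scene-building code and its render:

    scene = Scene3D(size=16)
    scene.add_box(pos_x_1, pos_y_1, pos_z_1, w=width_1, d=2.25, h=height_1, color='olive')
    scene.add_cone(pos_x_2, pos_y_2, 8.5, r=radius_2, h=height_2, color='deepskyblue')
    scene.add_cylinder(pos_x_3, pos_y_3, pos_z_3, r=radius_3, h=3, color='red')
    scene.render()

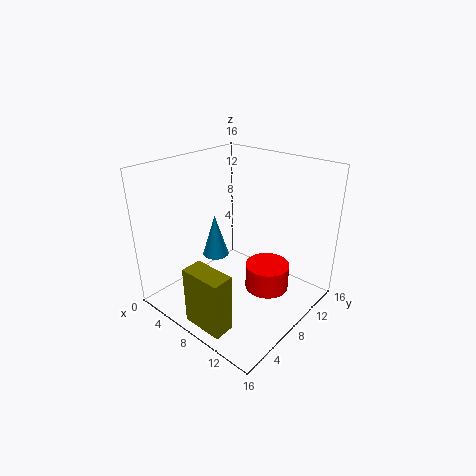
pos_x_1 = 7.25; pos_y_1 = 0.5; pos_z_1 = 1; width_1 = 4.5; height_1 = 6.25; pos_x_2 = 9; pos_y_2 = 3.5; radius_2 = 1.25; height_2 = 4; pos_x_3 = 10.75; pos_y_3 = 10; pos_z_3 = 1.75; radius_3 = 2.5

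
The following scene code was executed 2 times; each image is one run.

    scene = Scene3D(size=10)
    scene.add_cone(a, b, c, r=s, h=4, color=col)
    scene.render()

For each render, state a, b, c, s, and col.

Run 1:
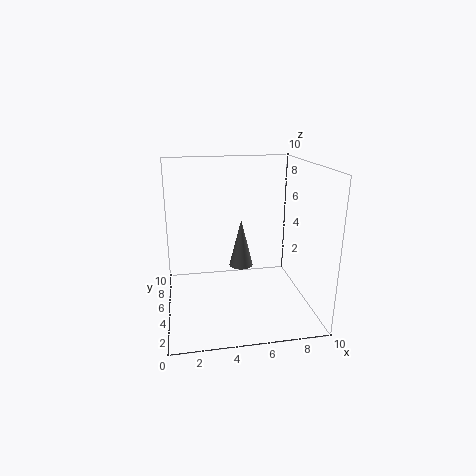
a = 6, b = 9, c = 1, s = 1, col = 'gray'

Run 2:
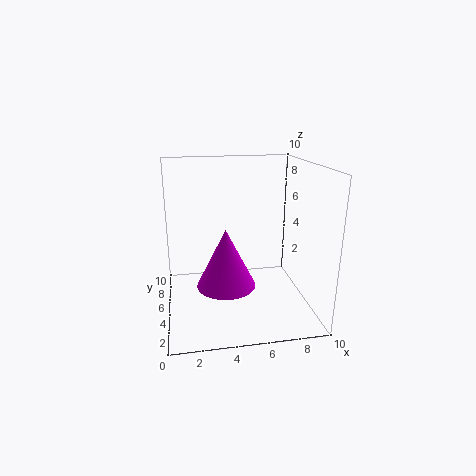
a = 4, b = 4, c = 2, s = 2, col = 'magenta'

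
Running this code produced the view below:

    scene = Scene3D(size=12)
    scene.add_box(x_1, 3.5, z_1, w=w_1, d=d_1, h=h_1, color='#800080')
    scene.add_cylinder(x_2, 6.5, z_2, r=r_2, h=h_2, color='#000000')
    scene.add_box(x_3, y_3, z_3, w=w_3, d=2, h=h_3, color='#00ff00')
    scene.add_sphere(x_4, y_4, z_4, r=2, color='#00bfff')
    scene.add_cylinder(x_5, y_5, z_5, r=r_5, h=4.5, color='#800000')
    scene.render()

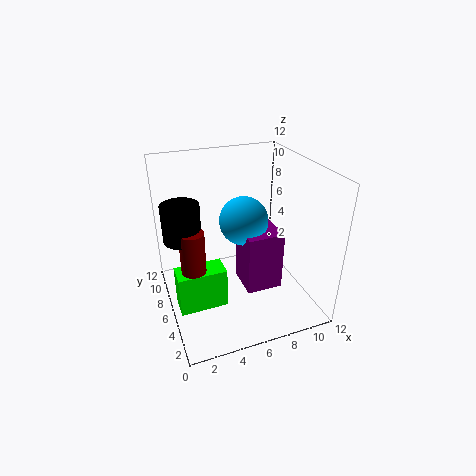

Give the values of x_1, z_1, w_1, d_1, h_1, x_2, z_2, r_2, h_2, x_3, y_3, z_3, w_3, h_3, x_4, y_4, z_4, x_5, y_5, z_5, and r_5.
x_1 = 6, z_1 = 2, w_1 = 3, d_1 = 3, h_1 = 5, x_2 = 1.5, z_2 = 6.5, r_2 = 1.5, h_2 = 3, x_3 = 0.5, y_3 = 4.5, z_3 = 0.5, w_3 = 4, h_3 = 3.5, x_4 = 6.5, y_4 = 6, z_4 = 7.5, x_5 = 2, y_5 = 5.5, z_5 = 3, r_5 = 1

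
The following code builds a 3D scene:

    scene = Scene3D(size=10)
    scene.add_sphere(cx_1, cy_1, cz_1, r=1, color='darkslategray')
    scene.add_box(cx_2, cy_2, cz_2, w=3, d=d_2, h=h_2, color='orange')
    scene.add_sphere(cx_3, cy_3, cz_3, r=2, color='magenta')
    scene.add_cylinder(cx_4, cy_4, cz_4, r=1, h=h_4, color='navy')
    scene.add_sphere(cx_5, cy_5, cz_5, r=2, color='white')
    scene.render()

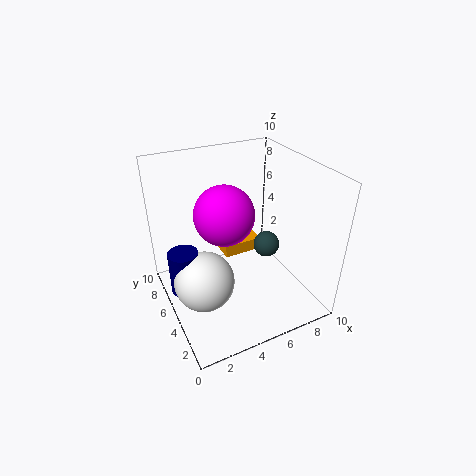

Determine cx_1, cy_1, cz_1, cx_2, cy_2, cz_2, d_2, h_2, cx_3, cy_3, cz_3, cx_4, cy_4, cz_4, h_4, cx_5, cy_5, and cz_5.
cx_1 = 8; cy_1 = 6; cz_1 = 3; cx_2 = 5; cy_2 = 7; cz_2 = 2; d_2 = 2; h_2 = 1; cx_3 = 4; cy_3 = 5; cz_3 = 7; cx_4 = 1; cy_4 = 5; cz_4 = 2; h_4 = 3; cx_5 = 2; cy_5 = 4; cz_5 = 3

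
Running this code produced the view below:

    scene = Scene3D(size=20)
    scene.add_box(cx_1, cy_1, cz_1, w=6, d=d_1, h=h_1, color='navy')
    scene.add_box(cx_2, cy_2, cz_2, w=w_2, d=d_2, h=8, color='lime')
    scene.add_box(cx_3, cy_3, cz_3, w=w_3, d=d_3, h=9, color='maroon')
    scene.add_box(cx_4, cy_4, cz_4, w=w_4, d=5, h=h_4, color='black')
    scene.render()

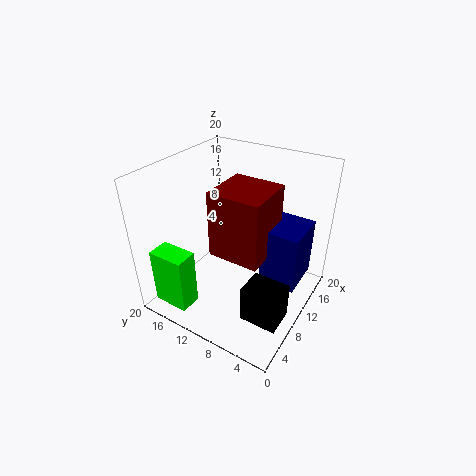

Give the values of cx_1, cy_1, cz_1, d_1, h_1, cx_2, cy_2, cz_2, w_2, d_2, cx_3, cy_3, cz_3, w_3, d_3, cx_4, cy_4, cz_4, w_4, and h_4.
cx_1 = 9; cy_1 = 1; cz_1 = 5; d_1 = 5; h_1 = 8; cx_2 = 1; cy_2 = 13; cz_2 = 2; w_2 = 3; d_2 = 5; cx_3 = 6; cy_3 = 5; cz_3 = 9; w_3 = 7; d_3 = 7; cx_4 = 4; cy_4 = 1; cz_4 = 2; w_4 = 4; h_4 = 5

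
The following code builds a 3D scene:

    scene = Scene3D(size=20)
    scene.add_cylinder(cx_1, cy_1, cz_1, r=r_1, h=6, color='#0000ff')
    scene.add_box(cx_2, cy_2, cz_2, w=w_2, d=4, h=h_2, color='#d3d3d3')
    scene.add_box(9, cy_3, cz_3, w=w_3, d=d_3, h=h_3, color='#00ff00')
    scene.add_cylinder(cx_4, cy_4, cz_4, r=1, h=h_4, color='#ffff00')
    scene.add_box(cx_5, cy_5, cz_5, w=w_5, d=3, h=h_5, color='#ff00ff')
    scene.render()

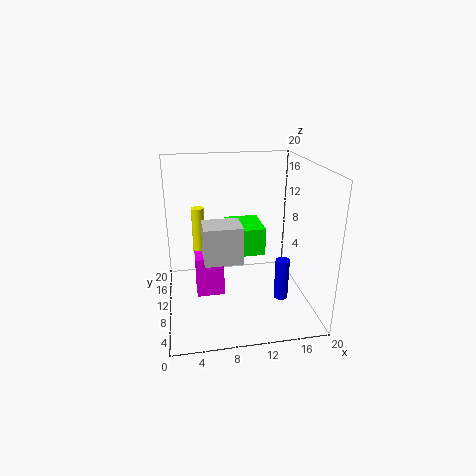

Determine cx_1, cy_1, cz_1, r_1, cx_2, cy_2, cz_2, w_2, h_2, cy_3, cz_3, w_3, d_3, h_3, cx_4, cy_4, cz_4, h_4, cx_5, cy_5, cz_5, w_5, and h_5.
cx_1 = 16; cy_1 = 8; cz_1 = 1; r_1 = 1; cx_2 = 5; cy_2 = 6; cz_2 = 8; w_2 = 5; h_2 = 5; cy_3 = 10; cz_3 = 7; w_3 = 5; d_3 = 6; h_3 = 4; cx_4 = 5; cy_4 = 18; cz_4 = 4; h_4 = 8; cx_5 = 4; cy_5 = 10; cz_5 = 1; w_5 = 4; h_5 = 6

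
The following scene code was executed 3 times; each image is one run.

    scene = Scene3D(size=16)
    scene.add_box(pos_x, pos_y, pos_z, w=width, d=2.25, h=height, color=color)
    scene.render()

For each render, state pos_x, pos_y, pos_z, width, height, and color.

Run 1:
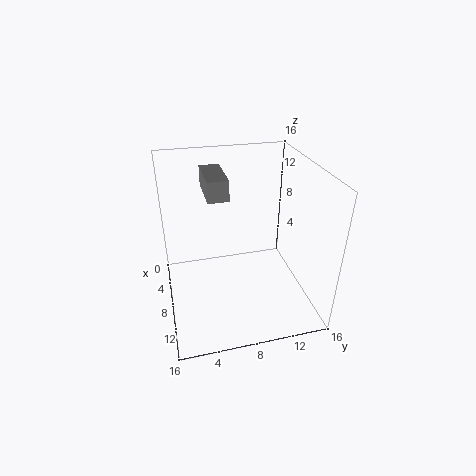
pos_x = 3.25, pos_y = 4.75, pos_z = 12.75, width = 5.25, height = 2.25, color = 'gray'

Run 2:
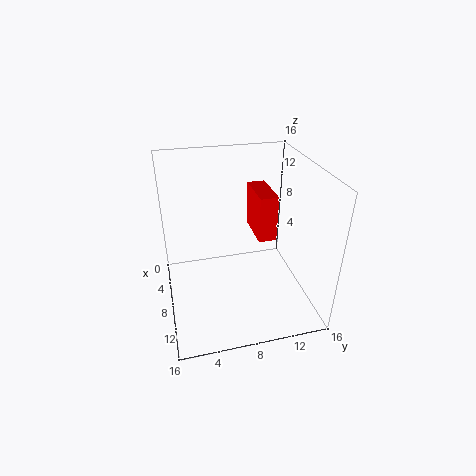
pos_x = 0.25, pos_y = 11.25, pos_z = 5.5, width = 5.5, height = 5.75, color = 'red'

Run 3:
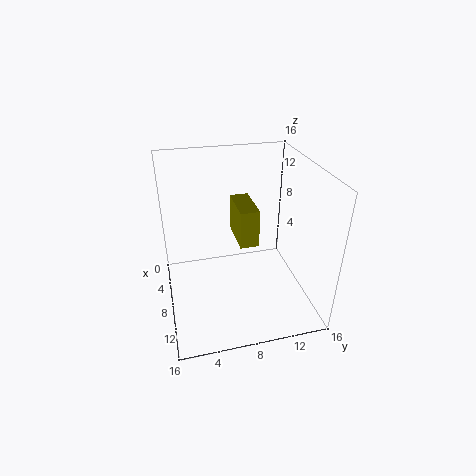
pos_x = 2, pos_y = 8.5, pos_z = 6, width = 5.25, height = 4.5, color = 'olive'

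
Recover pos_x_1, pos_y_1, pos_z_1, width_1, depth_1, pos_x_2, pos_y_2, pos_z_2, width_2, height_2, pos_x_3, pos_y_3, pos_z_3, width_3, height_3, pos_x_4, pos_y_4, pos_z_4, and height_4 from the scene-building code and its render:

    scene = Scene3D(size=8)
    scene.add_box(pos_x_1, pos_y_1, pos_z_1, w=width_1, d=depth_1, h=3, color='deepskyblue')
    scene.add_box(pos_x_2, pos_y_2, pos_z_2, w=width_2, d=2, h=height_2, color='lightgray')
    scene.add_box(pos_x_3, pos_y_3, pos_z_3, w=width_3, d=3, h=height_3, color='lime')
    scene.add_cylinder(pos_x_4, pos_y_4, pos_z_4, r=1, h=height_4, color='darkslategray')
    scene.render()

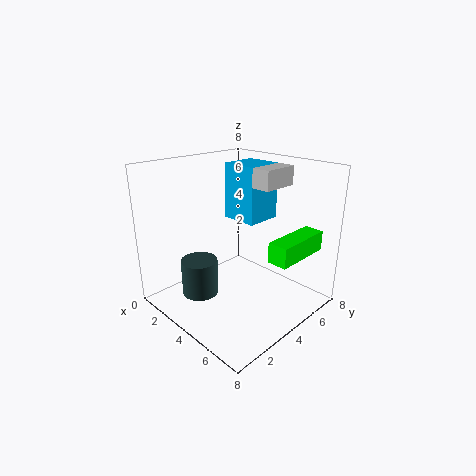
pos_x_1 = 3
pos_y_1 = 4
pos_z_1 = 5
width_1 = 2
depth_1 = 2
pos_x_2 = 5
pos_y_2 = 4
pos_z_2 = 7
width_2 = 1
height_2 = 1
pos_x_3 = 7
pos_y_3 = 3
pos_z_3 = 4
width_3 = 1
height_3 = 1
pos_x_4 = 3
pos_y_4 = 2
pos_z_4 = 1
height_4 = 2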